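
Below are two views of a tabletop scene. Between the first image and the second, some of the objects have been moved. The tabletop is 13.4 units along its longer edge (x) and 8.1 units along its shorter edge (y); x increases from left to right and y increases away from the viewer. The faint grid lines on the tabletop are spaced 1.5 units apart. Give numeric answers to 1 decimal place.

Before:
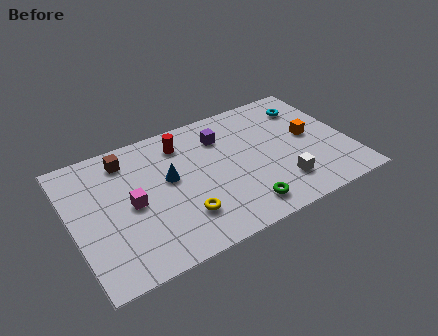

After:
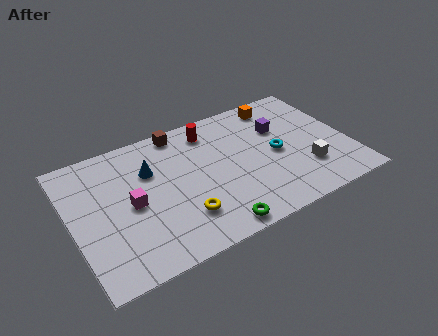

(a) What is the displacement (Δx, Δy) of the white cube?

(1.3, 0.4)

From the two frames, the white cube sits at roughly (9.8, 1.9) before and (11.1, 2.3) after.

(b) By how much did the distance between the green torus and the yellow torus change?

-1.1

The distance was about 2.9 in the first image and 1.8 in the second, so they moved 1.1 units closer together.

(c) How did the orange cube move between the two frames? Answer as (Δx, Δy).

(-1.1, 2.7)

The orange cube was at about (11.6, 4.3) and moved to about (10.5, 7.0).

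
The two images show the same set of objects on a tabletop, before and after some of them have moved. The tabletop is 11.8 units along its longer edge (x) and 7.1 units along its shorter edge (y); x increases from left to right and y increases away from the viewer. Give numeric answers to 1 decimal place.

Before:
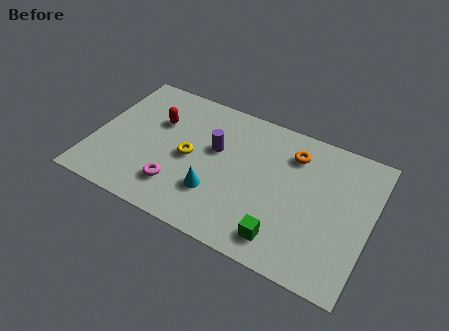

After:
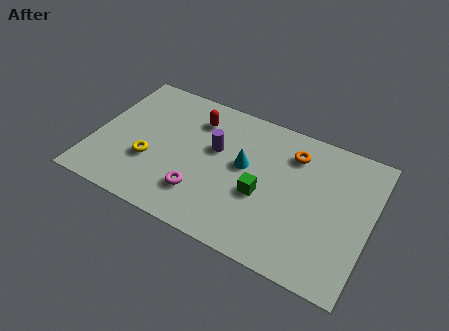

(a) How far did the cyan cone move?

2.1

From (5.4, 2.1) to (6.4, 4.0), the cyan cone covered √(1.0² + 1.9²) ≈ 2.1 units.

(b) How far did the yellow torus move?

1.8

The yellow torus was near (4.1, 3.4) before and (2.5, 2.5) after, so it travelled √(1.6² + 0.9²) ≈ 1.8 units.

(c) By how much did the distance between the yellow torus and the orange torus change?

+1.8

The distance was about 4.7 in the first image and 6.5 in the second, so they moved 1.8 units further apart.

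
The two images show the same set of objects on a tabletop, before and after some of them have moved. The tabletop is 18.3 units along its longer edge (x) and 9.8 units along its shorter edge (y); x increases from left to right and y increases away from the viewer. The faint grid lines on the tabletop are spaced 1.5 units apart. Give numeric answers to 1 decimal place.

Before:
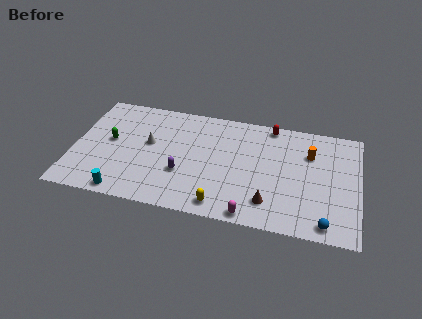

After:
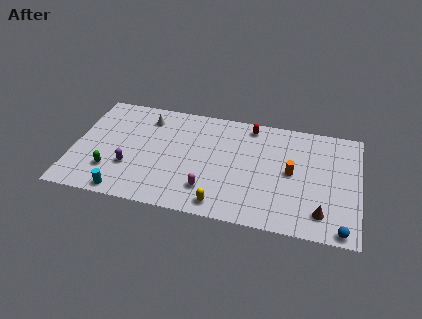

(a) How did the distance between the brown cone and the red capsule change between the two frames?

+1.4

They were about 6.8 units apart before and 8.2 after — 1.4 units further apart.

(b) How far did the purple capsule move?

3.4

The purple capsule was near (7.1, 3.4) before and (3.7, 3.2) after, so it travelled √(3.4² + 0.2²) ≈ 3.4 units.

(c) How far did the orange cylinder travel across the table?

2.2

From (15.1, 6.9) to (14.0, 5.0), the orange cylinder covered √(1.1² + 1.9²) ≈ 2.2 units.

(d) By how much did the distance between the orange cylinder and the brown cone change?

-1.7

The distance was about 5.4 in the first image and 3.7 in the second, so they moved 1.7 units closer together.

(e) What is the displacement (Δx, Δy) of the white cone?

(-0.3, 2.3)

The white cone started near (4.8, 5.6) and ended near (4.5, 7.9).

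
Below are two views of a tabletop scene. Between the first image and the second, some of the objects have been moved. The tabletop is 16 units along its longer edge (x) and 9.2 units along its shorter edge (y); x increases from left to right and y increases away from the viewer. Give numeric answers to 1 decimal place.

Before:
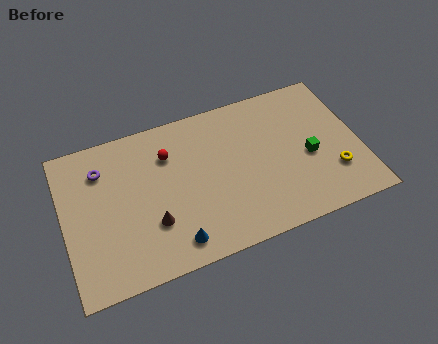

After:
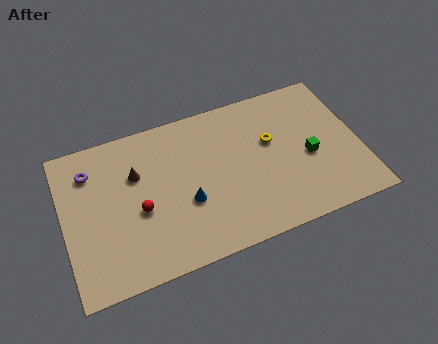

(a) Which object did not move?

the green cube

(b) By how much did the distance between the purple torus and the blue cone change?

-0.5

Before: roughly 6.6 units apart; after: 6.1. That's 0.5 units closer together.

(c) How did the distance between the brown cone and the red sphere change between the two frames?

-1.8

The distance was about 4.0 in the first image and 2.2 in the second, so they moved 1.8 units closer together.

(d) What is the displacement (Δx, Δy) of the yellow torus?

(-3.1, 3.0)

The yellow torus started near (14.4, 2.6) and ended near (11.3, 5.6).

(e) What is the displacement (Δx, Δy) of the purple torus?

(-0.6, 0.1)

The purple torus started near (2.2, 7.0) and ended near (1.6, 7.1).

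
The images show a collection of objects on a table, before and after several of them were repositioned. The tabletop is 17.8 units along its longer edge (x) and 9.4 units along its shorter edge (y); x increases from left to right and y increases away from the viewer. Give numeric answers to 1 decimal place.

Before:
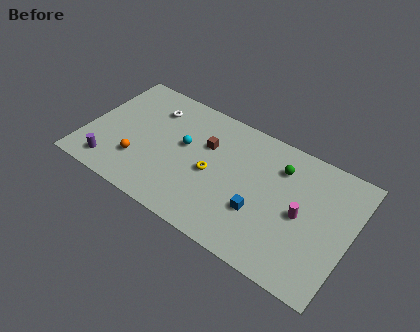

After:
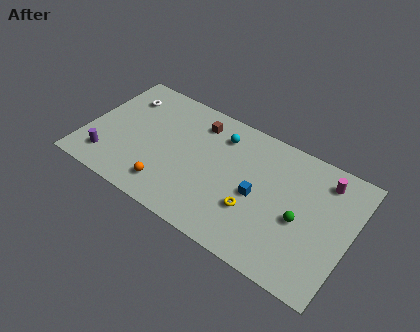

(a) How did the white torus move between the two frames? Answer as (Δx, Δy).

(-2.0, 0.0)

The white torus started near (4.0, 7.2) and ended near (2.0, 7.2).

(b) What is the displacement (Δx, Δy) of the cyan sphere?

(2.2, 2.0)

The cyan sphere started near (6.5, 5.4) and ended near (8.7, 7.4).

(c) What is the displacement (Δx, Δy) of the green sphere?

(1.8, -3.0)

The green sphere started near (12.8, 7.1) and ended near (14.6, 4.1).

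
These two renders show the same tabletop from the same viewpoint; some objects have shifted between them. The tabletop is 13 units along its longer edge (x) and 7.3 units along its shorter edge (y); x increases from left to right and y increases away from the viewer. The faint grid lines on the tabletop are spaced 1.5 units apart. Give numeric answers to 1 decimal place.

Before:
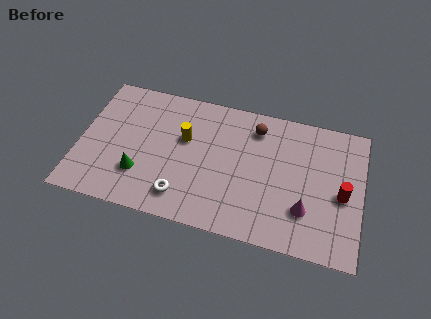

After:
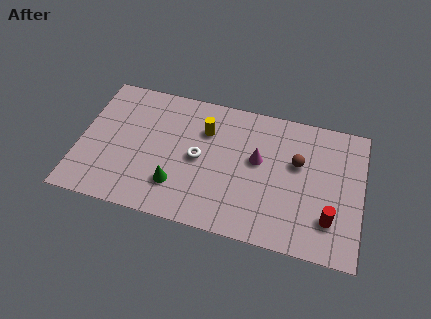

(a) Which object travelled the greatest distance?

the magenta cone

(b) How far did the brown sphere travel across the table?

2.4

From (8.0, 5.9) to (10.0, 4.5), the brown sphere covered √(2.0² + 1.4²) ≈ 2.4 units.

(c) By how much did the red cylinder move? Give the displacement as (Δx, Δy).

(-0.5, -1.4)

From the two frames, the red cylinder sits at roughly (12.1, 3.3) before and (11.6, 1.9) after.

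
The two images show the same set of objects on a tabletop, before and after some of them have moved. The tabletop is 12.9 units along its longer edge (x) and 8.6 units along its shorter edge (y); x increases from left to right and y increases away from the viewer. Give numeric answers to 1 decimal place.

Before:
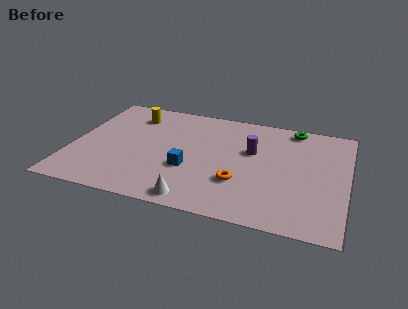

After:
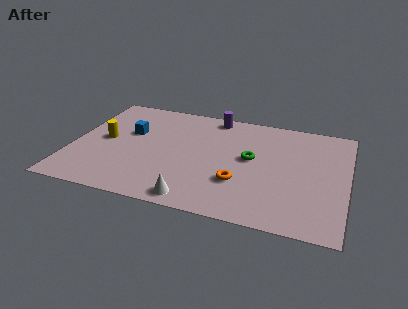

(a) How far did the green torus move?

3.5

From (10.2, 7.7) to (8.4, 4.7), the green torus covered √(1.8² + 3.0²) ≈ 3.5 units.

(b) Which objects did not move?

the white cone and the orange torus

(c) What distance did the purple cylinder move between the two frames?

3.1

From (8.4, 5.3) to (6.4, 7.7), the purple cylinder covered √(2.0² + 2.4²) ≈ 3.1 units.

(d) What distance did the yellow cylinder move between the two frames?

2.6

From (2.6, 6.8) to (1.5, 4.4), the yellow cylinder covered √(1.1² + 2.4²) ≈ 2.6 units.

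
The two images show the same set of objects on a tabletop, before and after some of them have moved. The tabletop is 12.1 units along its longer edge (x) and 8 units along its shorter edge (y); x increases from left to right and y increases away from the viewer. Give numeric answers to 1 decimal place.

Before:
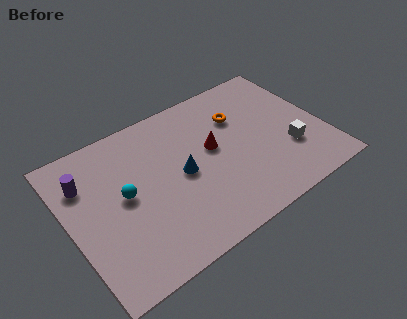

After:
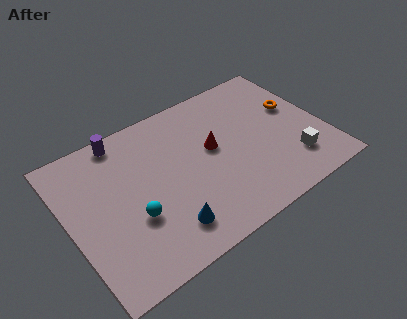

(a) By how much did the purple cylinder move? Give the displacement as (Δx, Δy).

(2.0, 1.4)

The purple cylinder started near (1.0, 5.8) and ended near (3.0, 7.2).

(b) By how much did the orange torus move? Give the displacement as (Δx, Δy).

(2.6, -0.8)

The orange torus started near (8.4, 5.6) and ended near (11.0, 4.8).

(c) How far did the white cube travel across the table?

0.7

From (10.3, 2.6) to (10.3, 1.9), the white cube covered √(0.0² + 0.7²) ≈ 0.7 units.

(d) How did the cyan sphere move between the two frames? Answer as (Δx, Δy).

(0.2, -1.3)

The cyan sphere was at about (2.6, 4.2) and moved to about (2.8, 2.9).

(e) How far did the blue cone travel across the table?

2.6

The blue cone moved from about (5.3, 3.9) to (4.1, 1.6), a distance of √(1.2² + 2.3²) ≈ 2.6.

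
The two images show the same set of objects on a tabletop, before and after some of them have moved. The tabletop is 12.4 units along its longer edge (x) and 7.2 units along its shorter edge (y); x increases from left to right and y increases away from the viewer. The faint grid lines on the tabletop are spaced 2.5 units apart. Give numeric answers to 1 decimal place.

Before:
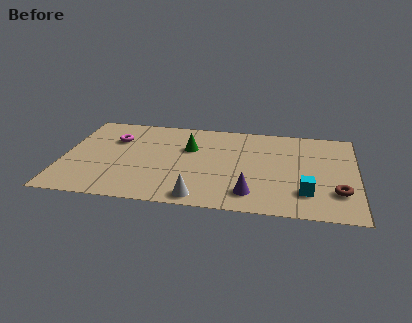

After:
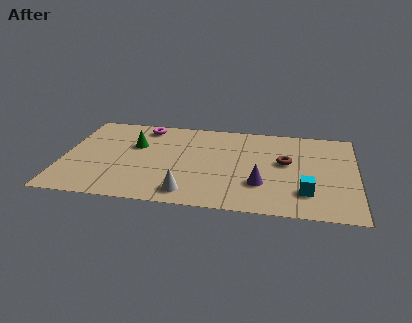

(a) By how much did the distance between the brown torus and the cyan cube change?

+1.2

They were about 1.3 units apart before and 2.5 after — 1.2 units further apart.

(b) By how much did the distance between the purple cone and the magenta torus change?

-0.4

They were about 6.9 units apart before and 6.5 after — 0.4 units closer together.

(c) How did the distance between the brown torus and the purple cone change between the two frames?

-1.5

The distance was about 3.6 in the first image and 2.1 in the second, so they moved 1.5 units closer together.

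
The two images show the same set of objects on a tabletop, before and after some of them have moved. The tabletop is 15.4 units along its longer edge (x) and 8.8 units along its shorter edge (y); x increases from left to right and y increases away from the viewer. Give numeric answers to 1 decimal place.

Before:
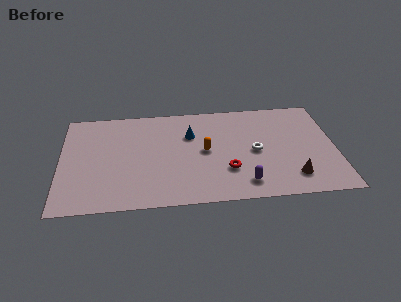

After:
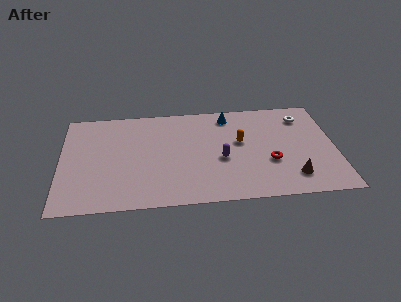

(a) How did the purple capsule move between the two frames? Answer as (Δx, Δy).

(-1.2, 2.2)

The purple capsule was at about (10.2, 1.5) and moved to about (9.0, 3.7).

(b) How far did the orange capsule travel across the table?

2.1

From (8.1, 4.5) to (10.1, 5.1), the orange capsule covered √(2.0² + 0.6²) ≈ 2.1 units.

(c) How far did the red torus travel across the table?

2.5

The red torus was near (9.3, 2.7) before and (11.7, 3.2) after, so it travelled √(2.4² + 0.5²) ≈ 2.5 units.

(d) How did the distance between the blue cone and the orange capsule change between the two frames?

+0.8

The distance was about 1.7 in the first image and 2.5 in the second, so they moved 0.8 units further apart.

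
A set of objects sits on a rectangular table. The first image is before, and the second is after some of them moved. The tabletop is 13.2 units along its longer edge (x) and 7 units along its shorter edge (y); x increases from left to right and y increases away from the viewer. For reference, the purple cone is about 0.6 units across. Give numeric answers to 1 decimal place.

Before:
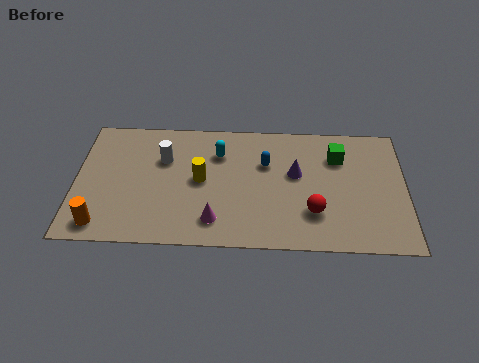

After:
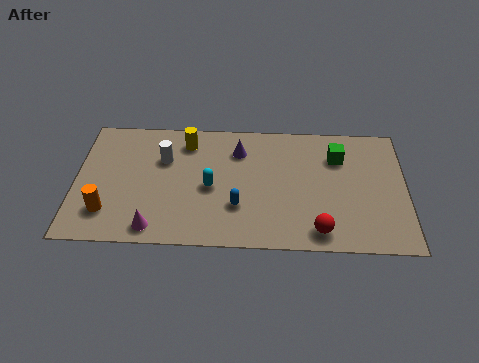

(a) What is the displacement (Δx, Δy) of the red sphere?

(0.2, -1.0)

The red sphere started near (9.5, 2.0) and ended near (9.7, 1.0).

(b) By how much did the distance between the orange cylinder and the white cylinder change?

-0.7

Before: roughly 4.4 units apart; after: 3.7. That's 0.7 units closer together.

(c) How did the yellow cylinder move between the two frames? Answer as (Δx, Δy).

(-0.6, 2.1)

From the two frames, the yellow cylinder sits at roughly (5.0, 3.6) before and (4.4, 5.7) after.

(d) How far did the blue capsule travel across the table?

2.6

From (7.6, 4.6) to (6.5, 2.2), the blue capsule covered √(1.1² + 2.4²) ≈ 2.6 units.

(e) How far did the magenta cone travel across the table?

2.5

From (5.6, 1.4) to (3.2, 0.9), the magenta cone covered √(2.4² + 0.5²) ≈ 2.5 units.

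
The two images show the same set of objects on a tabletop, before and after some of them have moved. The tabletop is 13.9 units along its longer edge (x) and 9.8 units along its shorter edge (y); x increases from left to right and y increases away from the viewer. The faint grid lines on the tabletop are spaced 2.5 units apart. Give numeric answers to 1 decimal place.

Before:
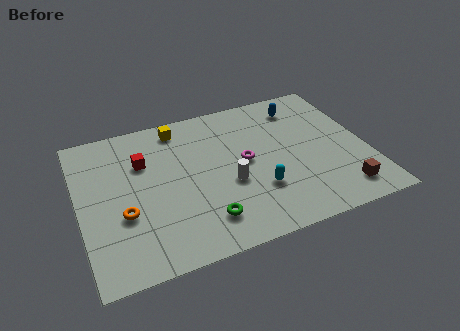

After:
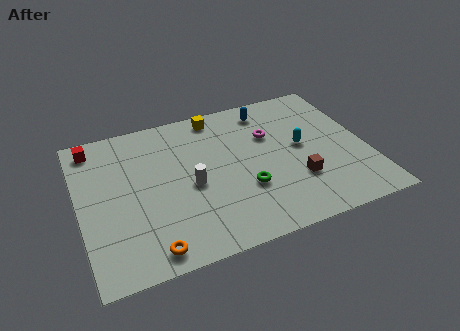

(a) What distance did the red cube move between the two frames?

2.9

The red cube moved from about (3.2, 6.7) to (0.9, 8.5), a distance of √(2.3² + 1.8²) ≈ 2.9.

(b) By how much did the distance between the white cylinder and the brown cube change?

-0.5

They were about 5.7 units apart before and 5.2 after — 0.5 units closer together.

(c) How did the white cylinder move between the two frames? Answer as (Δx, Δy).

(-1.8, 0.5)

From the two frames, the white cylinder sits at roughly (7.1, 3.9) before and (5.3, 4.4) after.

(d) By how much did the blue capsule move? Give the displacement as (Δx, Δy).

(-1.6, 0.3)

The blue capsule was at about (11.1, 8.0) and moved to about (9.5, 8.3).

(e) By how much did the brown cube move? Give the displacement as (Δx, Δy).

(-2.0, 1.4)

The brown cube was at about (12.3, 1.6) and moved to about (10.3, 3.0).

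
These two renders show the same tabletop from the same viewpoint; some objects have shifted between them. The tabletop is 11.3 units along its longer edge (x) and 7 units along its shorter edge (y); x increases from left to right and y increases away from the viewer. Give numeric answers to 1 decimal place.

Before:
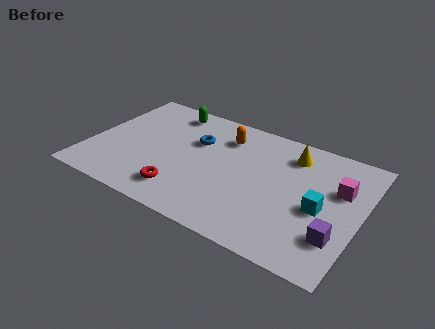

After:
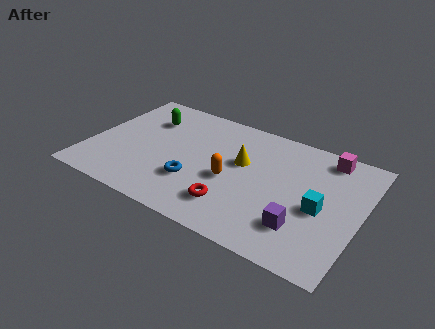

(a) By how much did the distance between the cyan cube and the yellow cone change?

+0.7

The distance was about 2.9 in the first image and 3.6 in the second, so they moved 0.7 units further apart.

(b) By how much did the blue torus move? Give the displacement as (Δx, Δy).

(0.3, -2.4)

From the two frames, the blue torus sits at roughly (4.3, 4.6) before and (4.6, 2.2) after.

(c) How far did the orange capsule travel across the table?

2.5

From (5.4, 5.4) to (6.0, 3.0), the orange capsule covered √(0.6² + 2.4²) ≈ 2.5 units.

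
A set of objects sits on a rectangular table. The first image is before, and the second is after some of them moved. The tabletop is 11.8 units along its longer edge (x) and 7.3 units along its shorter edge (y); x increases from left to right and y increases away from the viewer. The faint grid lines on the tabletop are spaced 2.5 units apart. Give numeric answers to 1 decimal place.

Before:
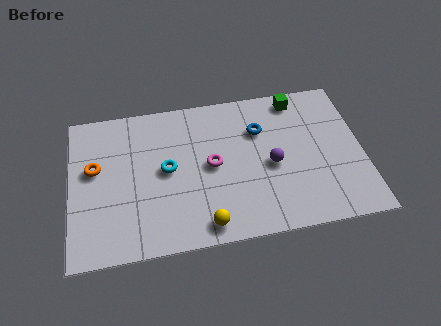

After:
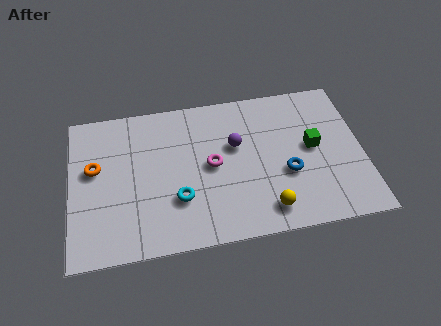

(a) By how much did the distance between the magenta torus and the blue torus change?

+0.7

Before: roughly 2.4 units apart; after: 3.1. That's 0.7 units further apart.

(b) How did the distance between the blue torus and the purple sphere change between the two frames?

+0.8

The distance was about 1.8 in the first image and 2.6 in the second, so they moved 0.8 units further apart.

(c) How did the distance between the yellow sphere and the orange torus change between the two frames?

+2.0

They were about 5.5 units apart before and 7.5 after — 2.0 units further apart.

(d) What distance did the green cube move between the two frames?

2.5

The green cube moved from about (9.3, 6.4) to (9.8, 3.9), a distance of √(0.5² + 2.5²) ≈ 2.5.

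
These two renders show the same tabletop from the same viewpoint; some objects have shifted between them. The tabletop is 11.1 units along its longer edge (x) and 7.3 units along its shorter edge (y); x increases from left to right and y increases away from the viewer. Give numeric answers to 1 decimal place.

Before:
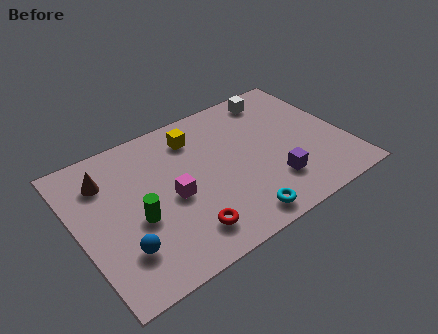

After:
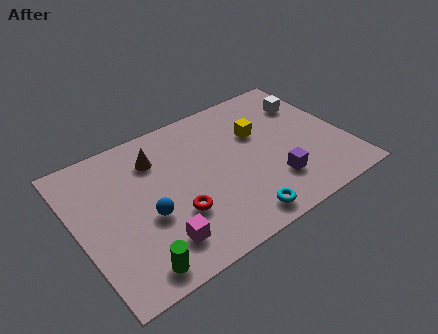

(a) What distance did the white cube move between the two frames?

1.6

The white cube was near (8.8, 6.3) before and (10.0, 5.3) after, so it travelled √(1.2² + 1.0²) ≈ 1.6 units.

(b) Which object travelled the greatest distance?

the yellow cube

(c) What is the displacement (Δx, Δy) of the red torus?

(-0.2, 1.0)

The red torus was at about (4.0, 1.4) and moved to about (3.8, 2.4).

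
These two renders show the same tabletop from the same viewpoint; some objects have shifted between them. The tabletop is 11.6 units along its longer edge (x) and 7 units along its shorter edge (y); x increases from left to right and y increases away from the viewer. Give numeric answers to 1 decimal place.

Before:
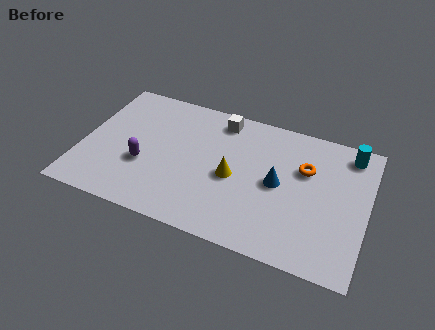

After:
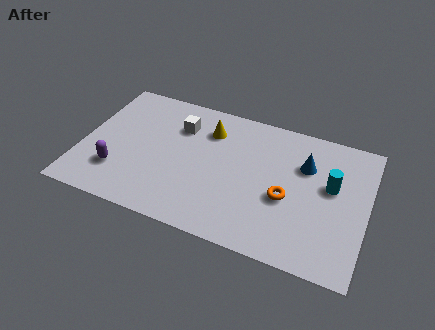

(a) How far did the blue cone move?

1.6

The blue cone moved from about (8.0, 3.5) to (9.0, 4.8), a distance of √(1.0² + 1.3²) ≈ 1.6.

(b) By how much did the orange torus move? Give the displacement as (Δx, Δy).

(-0.6, -1.7)

The orange torus started near (9.0, 4.6) and ended near (8.4, 2.9).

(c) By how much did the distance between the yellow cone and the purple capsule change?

+1.2

They were about 3.6 units apart before and 4.8 after — 1.2 units further apart.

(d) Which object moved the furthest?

the yellow cone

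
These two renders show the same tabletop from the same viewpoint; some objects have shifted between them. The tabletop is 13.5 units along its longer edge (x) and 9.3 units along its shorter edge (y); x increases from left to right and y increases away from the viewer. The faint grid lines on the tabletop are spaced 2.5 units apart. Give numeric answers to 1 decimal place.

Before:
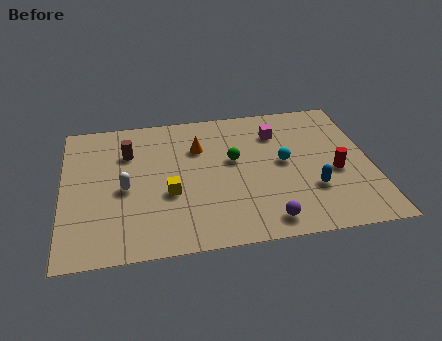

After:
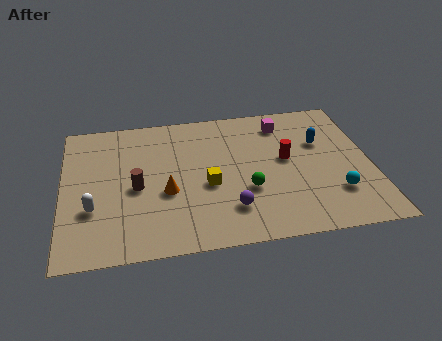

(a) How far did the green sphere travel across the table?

2.2

From (7.5, 5.4) to (8.0, 3.3), the green sphere covered √(0.5² + 2.1²) ≈ 2.2 units.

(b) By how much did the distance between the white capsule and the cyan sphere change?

+3.5

Before: roughly 7.0 units apart; after: 10.5. That's 3.5 units further apart.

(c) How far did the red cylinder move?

2.4

The red cylinder was near (11.9, 3.9) before and (9.8, 5.1) after, so it travelled √(2.1² + 1.2²) ≈ 2.4 units.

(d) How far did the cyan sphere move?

3.2

From (9.7, 4.9) to (11.8, 2.5), the cyan sphere covered √(2.1² + 2.4²) ≈ 3.2 units.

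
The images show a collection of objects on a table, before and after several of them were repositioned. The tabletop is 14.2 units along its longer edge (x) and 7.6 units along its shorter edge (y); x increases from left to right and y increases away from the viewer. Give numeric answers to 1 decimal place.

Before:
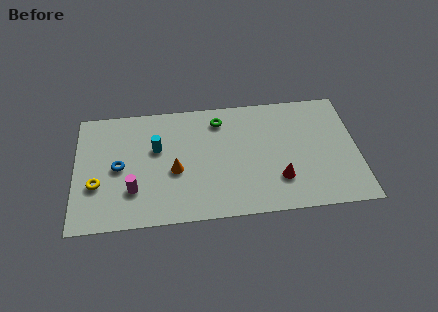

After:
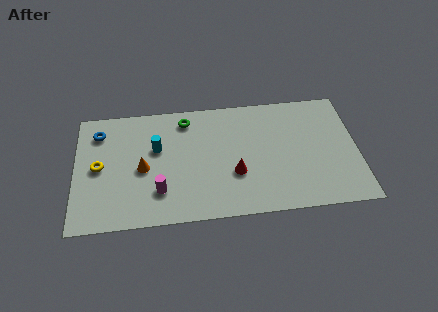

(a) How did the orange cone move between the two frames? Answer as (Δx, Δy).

(-1.6, 0.3)

The orange cone started near (5.0, 3.2) and ended near (3.4, 3.5).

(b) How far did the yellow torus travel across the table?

1.1

The yellow torus was near (1.1, 2.7) before and (1.2, 3.8) after, so it travelled √(0.1² + 1.1²) ≈ 1.1 units.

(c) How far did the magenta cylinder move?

1.3

From (2.9, 2.2) to (4.2, 2.0), the magenta cylinder covered √(1.3² + 0.2²) ≈ 1.3 units.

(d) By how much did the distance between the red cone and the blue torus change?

-0.6

The distance was about 8.2 in the first image and 7.6 in the second, so they moved 0.6 units closer together.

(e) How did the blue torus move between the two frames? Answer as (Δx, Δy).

(-1.0, 2.3)

The blue torus started near (2.2, 3.7) and ended near (1.2, 6.0).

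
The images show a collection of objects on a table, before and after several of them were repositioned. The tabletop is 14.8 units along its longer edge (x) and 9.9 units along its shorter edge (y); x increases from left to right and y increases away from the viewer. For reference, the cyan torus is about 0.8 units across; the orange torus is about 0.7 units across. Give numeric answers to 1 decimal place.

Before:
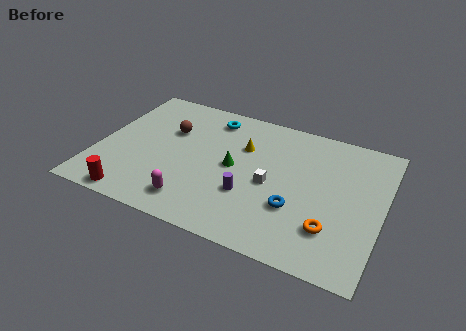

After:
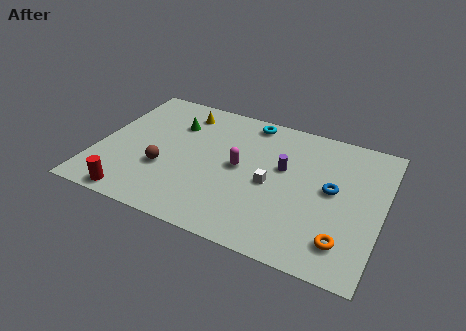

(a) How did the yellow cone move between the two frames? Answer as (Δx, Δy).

(-3.4, 1.5)

From the two frames, the yellow cone sits at roughly (7.4, 6.7) before and (4.0, 8.2) after.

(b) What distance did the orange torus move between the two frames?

0.9

The orange torus moved from about (12.4, 2.6) to (13.1, 2.0), a distance of √(0.7² + 0.6²) ≈ 0.9.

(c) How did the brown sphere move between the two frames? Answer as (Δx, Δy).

(0.1, -3.0)

From the two frames, the brown sphere sits at roughly (3.5, 6.5) before and (3.6, 3.5) after.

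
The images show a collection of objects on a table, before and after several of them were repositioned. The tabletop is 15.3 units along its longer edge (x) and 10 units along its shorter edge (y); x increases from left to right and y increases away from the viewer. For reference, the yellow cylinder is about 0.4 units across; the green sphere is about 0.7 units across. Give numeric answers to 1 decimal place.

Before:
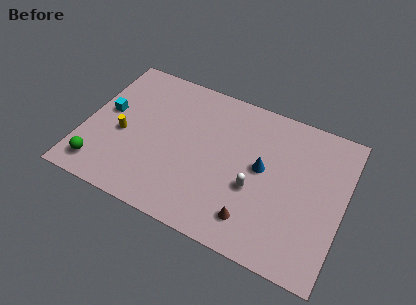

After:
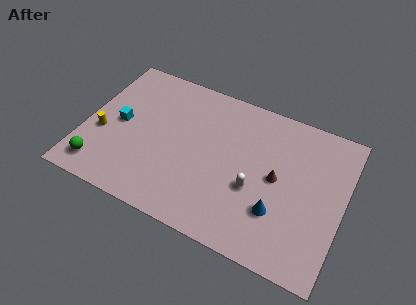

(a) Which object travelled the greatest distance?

the brown cone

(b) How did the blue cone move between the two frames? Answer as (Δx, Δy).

(1.2, -2.4)

The blue cone was at about (10.5, 5.4) and moved to about (11.7, 3.0).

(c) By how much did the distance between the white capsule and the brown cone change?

-0.3

The distance was about 2.0 in the first image and 1.7 in the second, so they moved 0.3 units closer together.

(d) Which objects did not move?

the white capsule and the green sphere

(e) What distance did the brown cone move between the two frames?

3.4

The brown cone moved from about (10.4, 1.9) to (11.4, 5.1), a distance of √(1.0² + 3.2²) ≈ 3.4.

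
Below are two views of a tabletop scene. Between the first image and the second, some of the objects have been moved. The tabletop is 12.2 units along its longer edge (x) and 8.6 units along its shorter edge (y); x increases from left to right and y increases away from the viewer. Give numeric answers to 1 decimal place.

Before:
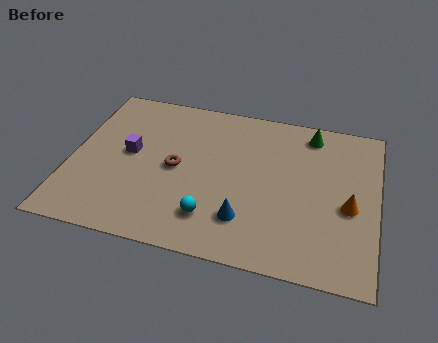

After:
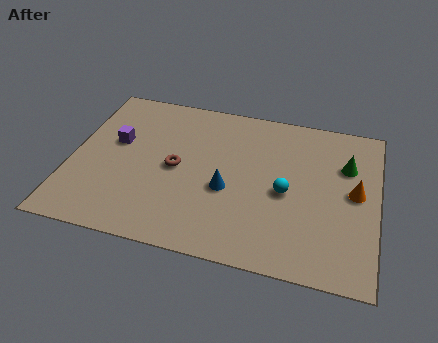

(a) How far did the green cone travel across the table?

2.1

From (9.4, 7.4) to (10.9, 5.9), the green cone covered √(1.5² + 1.5²) ≈ 2.1 units.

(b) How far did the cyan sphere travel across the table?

3.4

The cyan sphere moved from about (5.8, 1.9) to (8.6, 3.9), a distance of √(2.8² + 2.0²) ≈ 3.4.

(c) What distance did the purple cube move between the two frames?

0.8

From (2.3, 4.6) to (1.7, 5.1), the purple cube covered √(0.6² + 0.5²) ≈ 0.8 units.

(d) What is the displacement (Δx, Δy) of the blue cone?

(-0.8, 1.4)

The blue cone was at about (7.1, 2.1) and moved to about (6.3, 3.5).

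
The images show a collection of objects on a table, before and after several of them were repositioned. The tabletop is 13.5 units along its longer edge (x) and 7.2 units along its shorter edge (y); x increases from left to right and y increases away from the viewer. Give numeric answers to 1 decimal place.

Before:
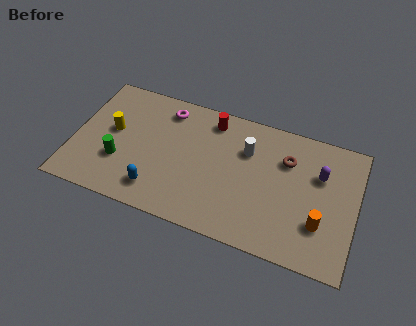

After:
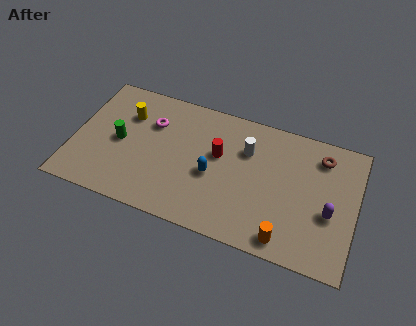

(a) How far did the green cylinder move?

1.1

From (2.3, 2.4) to (2.2, 3.5), the green cylinder covered √(0.1² + 1.1²) ≈ 1.1 units.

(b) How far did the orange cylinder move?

2.0

The orange cylinder moved from about (11.9, 2.2) to (10.4, 0.9), a distance of √(1.5² + 1.3²) ≈ 2.0.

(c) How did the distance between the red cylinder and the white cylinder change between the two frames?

-0.6

Before: roughly 2.1 units apart; after: 1.5. That's 0.6 units closer together.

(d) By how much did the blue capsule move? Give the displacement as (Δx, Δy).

(2.5, 1.7)

The blue capsule was at about (4.2, 1.4) and moved to about (6.7, 3.1).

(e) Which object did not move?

the white cylinder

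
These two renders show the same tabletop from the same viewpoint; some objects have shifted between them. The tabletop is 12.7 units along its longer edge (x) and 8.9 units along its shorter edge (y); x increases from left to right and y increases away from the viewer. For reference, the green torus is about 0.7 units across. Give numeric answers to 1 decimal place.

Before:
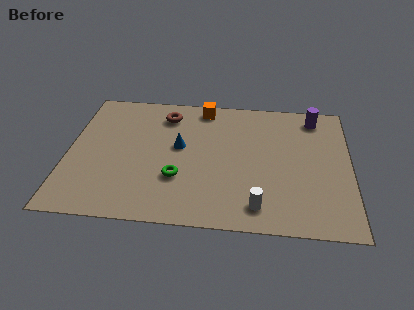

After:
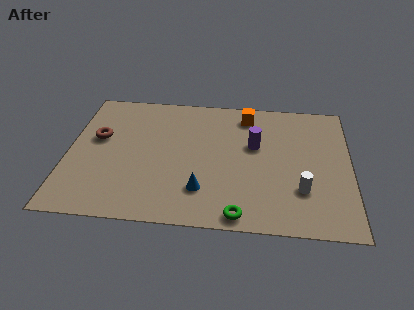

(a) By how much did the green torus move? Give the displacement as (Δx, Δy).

(2.8, -2.1)

The green torus started near (5.0, 2.9) and ended near (7.8, 0.8).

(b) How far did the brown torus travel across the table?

3.6

The brown torus moved from about (4.3, 7.2) to (1.3, 5.3), a distance of √(3.0² + 1.9²) ≈ 3.6.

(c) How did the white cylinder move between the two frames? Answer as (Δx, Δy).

(1.9, 1.2)

The white cylinder started near (8.6, 1.4) and ended near (10.5, 2.6).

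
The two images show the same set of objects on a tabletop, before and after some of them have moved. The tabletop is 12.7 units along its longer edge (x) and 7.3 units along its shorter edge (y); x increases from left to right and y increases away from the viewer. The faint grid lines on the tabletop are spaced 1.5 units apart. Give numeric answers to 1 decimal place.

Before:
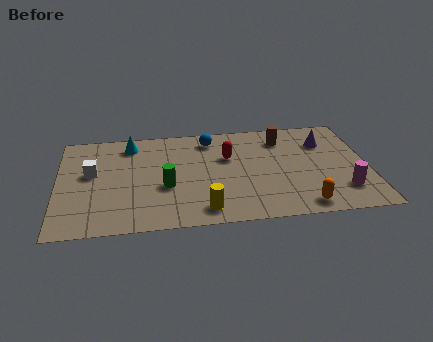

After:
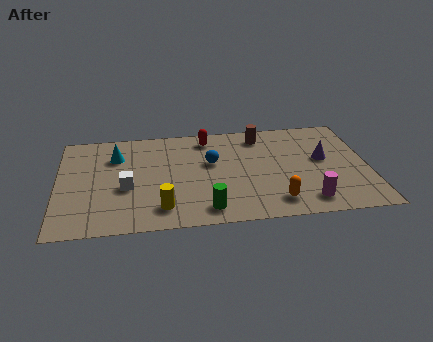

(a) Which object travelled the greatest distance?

the green cylinder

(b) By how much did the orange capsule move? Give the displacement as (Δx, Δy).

(-1.1, 0.4)

The orange capsule was at about (9.9, 0.9) and moved to about (8.8, 1.3).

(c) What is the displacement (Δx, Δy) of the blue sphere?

(0.0, -1.7)

From the two frames, the blue sphere sits at roughly (6.3, 6.1) before and (6.3, 4.4) after.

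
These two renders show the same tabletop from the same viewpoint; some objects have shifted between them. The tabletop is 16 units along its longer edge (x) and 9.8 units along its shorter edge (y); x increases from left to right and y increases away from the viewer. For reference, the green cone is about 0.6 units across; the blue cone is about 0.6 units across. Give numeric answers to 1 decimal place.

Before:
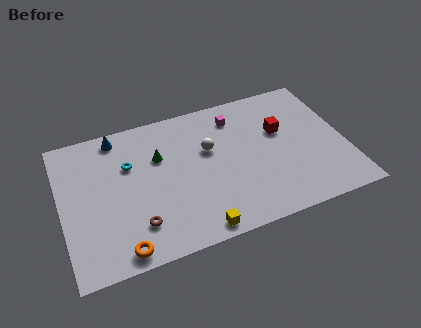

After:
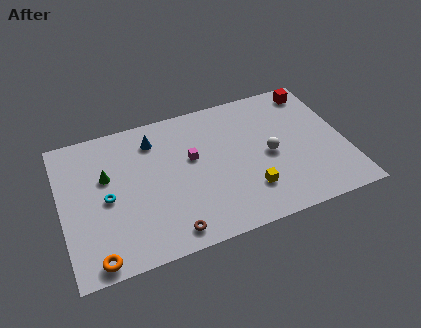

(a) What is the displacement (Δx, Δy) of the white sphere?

(3.3, -1.5)

From the two frames, the white sphere sits at roughly (8.4, 6.1) before and (11.7, 4.6) after.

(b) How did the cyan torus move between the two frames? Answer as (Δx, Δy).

(-1.4, -1.9)

The cyan torus was at about (3.9, 6.5) and moved to about (2.5, 4.6).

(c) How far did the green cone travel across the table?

3.0

From (5.6, 6.5) to (2.6, 6.1), the green cone covered √(3.0² + 0.4²) ≈ 3.0 units.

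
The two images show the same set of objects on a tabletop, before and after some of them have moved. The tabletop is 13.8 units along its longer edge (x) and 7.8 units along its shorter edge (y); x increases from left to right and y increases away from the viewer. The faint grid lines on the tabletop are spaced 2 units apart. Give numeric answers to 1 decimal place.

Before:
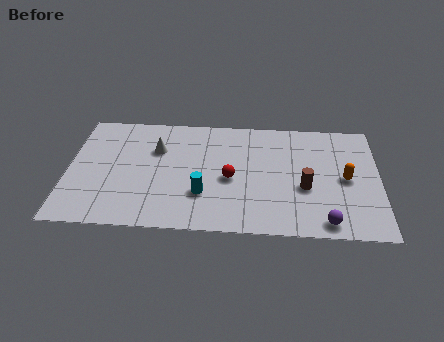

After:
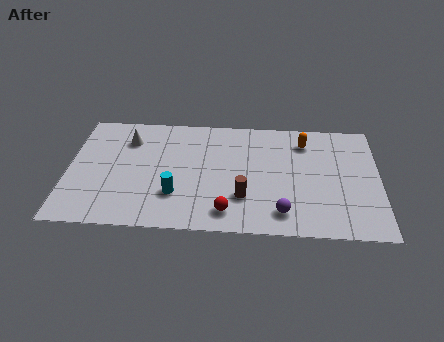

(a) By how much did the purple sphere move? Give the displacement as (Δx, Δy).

(-1.9, 0.5)

From the two frames, the purple sphere sits at roughly (11.4, 0.9) before and (9.5, 1.4) after.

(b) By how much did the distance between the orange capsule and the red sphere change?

+0.9

The distance was about 5.1 in the first image and 6.0 in the second, so they moved 0.9 units further apart.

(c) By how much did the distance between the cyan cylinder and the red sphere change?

+0.9

They were about 1.6 units apart before and 2.5 after — 0.9 units further apart.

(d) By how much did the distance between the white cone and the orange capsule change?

-0.6

They were about 8.5 units apart before and 7.9 after — 0.6 units closer together.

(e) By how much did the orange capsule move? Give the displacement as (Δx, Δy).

(-1.8, 2.4)

The orange capsule started near (12.3, 3.8) and ended near (10.5, 6.2).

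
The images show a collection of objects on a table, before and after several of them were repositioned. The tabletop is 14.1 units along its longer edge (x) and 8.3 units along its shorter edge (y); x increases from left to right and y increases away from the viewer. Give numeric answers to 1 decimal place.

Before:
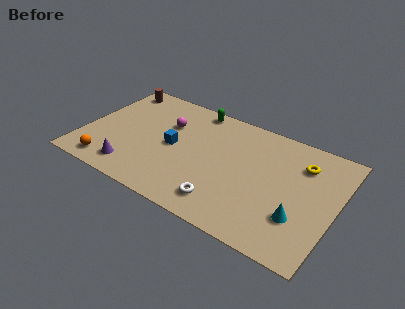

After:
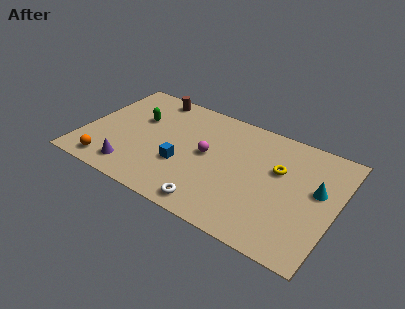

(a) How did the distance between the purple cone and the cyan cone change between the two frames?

+1.2

The distance was about 9.3 in the first image and 10.5 in the second, so they moved 1.2 units further apart.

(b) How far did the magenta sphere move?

2.8

The magenta sphere moved from about (4.4, 5.6) to (6.9, 4.4), a distance of √(2.5² + 1.2²) ≈ 2.8.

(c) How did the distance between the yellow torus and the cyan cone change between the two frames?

-1.5

The distance was about 3.7 in the first image and 2.2 in the second, so they moved 1.5 units closer together.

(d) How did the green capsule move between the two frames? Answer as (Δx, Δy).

(-2.9, -2.2)

The green capsule started near (5.7, 7.5) and ended near (2.8, 5.3).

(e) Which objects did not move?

the orange sphere and the purple cone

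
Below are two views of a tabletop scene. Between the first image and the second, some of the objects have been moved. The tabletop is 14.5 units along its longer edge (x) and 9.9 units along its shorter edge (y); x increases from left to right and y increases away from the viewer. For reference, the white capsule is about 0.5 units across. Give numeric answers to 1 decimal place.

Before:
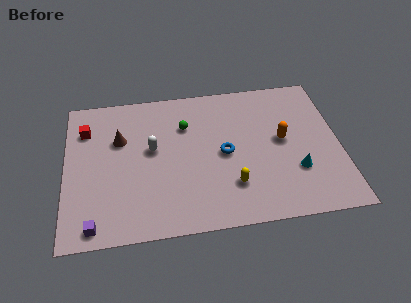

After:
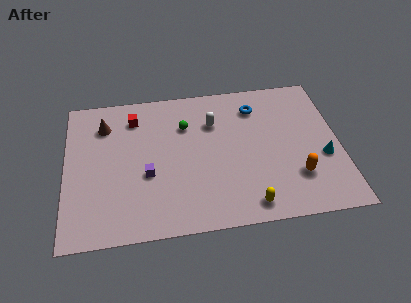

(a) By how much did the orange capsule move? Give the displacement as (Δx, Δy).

(0.6, -2.6)

The orange capsule was at about (11.5, 5.3) and moved to about (12.1, 2.7).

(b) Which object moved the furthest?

the purple cube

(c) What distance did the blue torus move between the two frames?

3.5

The blue torus was near (8.4, 4.8) before and (10.2, 7.8) after, so it travelled √(1.8² + 3.0²) ≈ 3.5 units.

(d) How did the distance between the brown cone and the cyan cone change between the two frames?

+2.3

They were about 9.8 units apart before and 12.1 after — 2.3 units further apart.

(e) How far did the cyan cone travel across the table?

1.7

The cyan cone was near (12.1, 3.1) before and (13.6, 3.8) after, so it travelled √(1.5² + 0.7²) ≈ 1.7 units.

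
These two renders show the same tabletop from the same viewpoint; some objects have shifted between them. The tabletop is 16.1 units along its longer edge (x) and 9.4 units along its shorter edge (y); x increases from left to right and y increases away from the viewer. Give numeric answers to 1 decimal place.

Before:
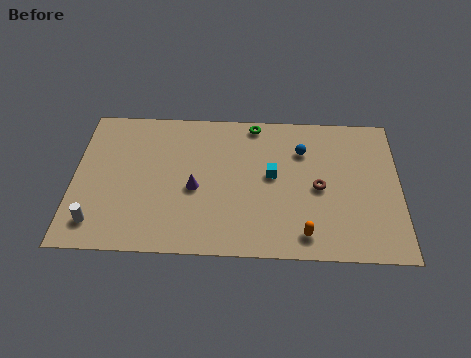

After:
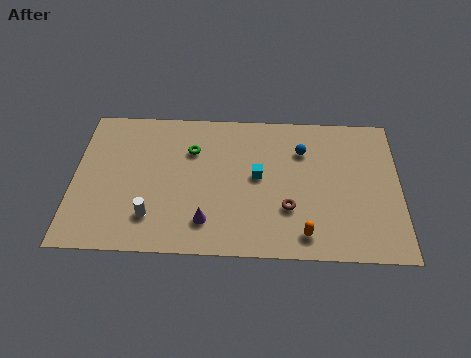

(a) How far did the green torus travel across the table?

3.6

The green torus was near (8.9, 8.5) before and (5.8, 6.6) after, so it travelled √(3.1² + 1.9²) ≈ 3.6 units.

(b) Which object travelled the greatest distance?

the green torus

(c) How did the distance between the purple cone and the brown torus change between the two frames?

-2.0

The distance was about 6.1 in the first image and 4.1 in the second, so they moved 2.0 units closer together.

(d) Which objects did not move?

the blue sphere and the orange capsule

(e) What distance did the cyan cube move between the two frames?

0.7

The cyan cube moved from about (9.8, 5.1) to (9.1, 5.0), a distance of √(0.7² + 0.1²) ≈ 0.7.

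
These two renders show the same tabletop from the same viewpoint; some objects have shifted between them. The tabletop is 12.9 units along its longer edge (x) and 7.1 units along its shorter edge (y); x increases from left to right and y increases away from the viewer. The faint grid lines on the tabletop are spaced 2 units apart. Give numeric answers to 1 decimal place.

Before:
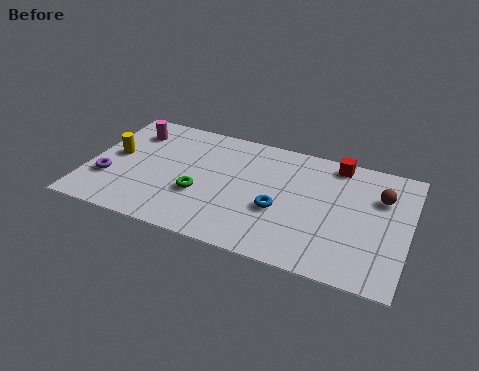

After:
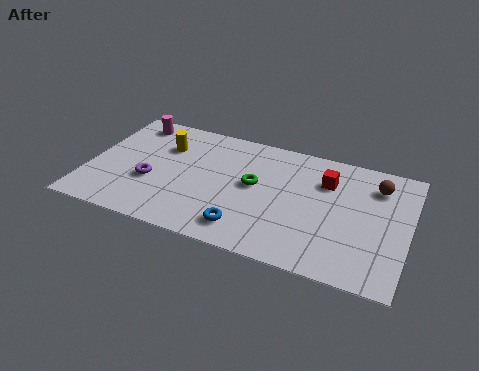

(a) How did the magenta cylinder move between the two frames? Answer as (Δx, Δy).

(-0.1, 0.6)

The magenta cylinder was at about (1.5, 5.5) and moved to about (1.4, 6.1).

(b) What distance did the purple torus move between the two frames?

1.7

The purple torus was near (0.9, 2.3) before and (2.6, 2.7) after, so it travelled √(1.7² + 0.4²) ≈ 1.7 units.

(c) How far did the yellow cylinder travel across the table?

2.2

The yellow cylinder moved from about (1.0, 3.8) to (2.9, 5.0), a distance of √(1.9² + 1.2²) ≈ 2.2.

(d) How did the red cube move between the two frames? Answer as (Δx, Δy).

(-0.3, -1.2)

The red cube was at about (9.8, 6.3) and moved to about (9.5, 5.1).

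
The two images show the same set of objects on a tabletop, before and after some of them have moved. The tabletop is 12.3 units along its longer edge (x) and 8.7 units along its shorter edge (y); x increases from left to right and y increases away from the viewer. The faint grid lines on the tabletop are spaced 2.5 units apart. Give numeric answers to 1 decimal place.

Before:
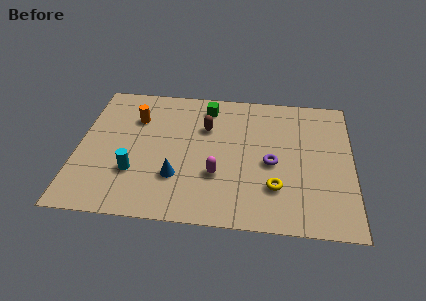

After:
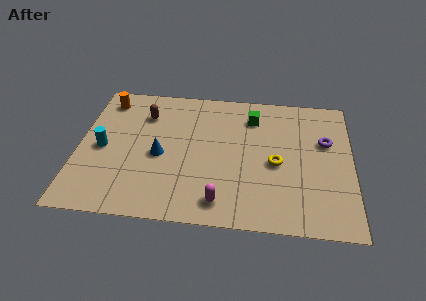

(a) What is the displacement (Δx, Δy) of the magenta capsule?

(0.2, -1.6)

The magenta capsule started near (6.3, 2.9) and ended near (6.5, 1.3).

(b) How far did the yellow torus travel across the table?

1.5

The yellow torus was near (8.9, 2.4) before and (8.9, 3.9) after, so it travelled √(0.0² + 1.5²) ≈ 1.5 units.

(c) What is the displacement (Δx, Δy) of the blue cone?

(-0.8, 1.3)

The blue cone was at about (4.5, 2.6) and moved to about (3.7, 3.9).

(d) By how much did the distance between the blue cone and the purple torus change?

+3.2

They were about 4.4 units apart before and 7.6 after — 3.2 units further apart.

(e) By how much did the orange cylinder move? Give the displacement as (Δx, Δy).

(-1.4, 1.1)

The orange cylinder started near (2.5, 6.2) and ended near (1.1, 7.3).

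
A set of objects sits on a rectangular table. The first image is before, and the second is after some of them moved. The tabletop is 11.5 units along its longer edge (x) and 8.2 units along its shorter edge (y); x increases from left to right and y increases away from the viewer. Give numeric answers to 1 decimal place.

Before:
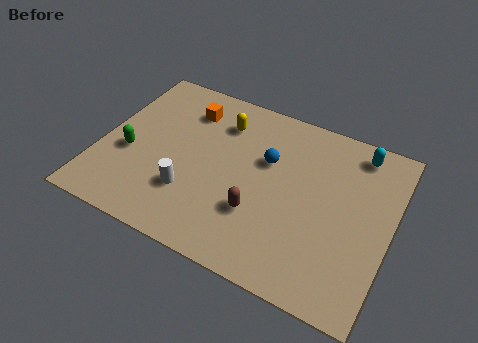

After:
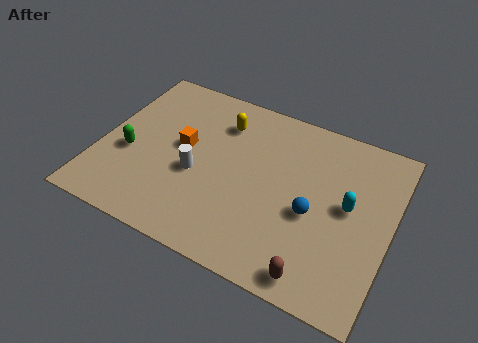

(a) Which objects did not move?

the green capsule and the yellow capsule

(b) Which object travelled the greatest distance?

the brown capsule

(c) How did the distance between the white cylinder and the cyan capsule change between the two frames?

-1.7

Before: roughly 7.7 units apart; after: 6.0. That's 1.7 units closer together.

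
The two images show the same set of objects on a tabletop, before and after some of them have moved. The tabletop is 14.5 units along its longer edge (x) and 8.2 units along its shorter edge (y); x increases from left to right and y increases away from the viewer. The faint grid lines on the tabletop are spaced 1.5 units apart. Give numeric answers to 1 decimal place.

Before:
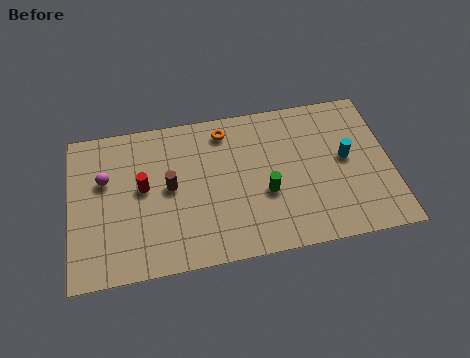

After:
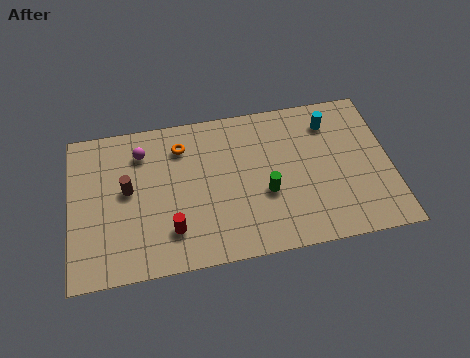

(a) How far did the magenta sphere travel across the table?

2.1

The magenta sphere moved from about (1.6, 5.2) to (3.3, 6.4), a distance of √(1.7² + 1.2²) ≈ 2.1.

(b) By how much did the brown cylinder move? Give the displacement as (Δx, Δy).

(-1.9, 0.2)

From the two frames, the brown cylinder sits at roughly (4.5, 4.3) before and (2.6, 4.5) after.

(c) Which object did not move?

the green cylinder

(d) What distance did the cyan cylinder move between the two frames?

2.2

From (12.5, 4.4) to (11.9, 6.5), the cyan cylinder covered √(0.6² + 2.1²) ≈ 2.2 units.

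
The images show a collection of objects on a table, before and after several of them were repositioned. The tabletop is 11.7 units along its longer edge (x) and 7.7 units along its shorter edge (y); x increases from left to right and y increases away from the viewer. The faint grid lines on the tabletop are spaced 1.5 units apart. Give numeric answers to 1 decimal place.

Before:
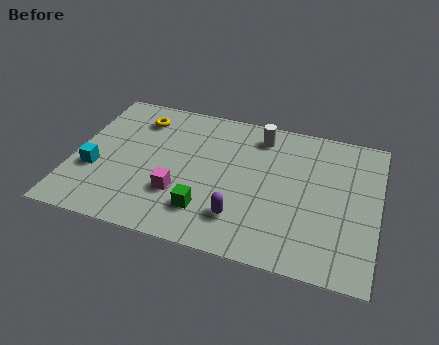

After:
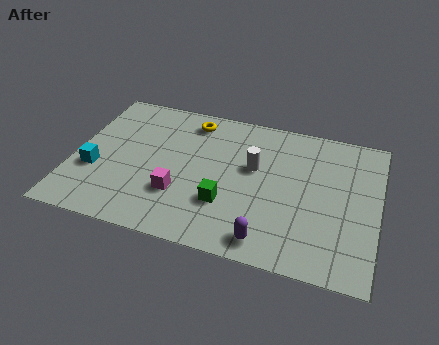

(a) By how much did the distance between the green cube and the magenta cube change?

+0.5

The distance was about 1.3 in the first image and 1.8 in the second, so they moved 0.5 units further apart.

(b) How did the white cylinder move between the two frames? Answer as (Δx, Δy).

(-0.1, -1.8)

From the two frames, the white cylinder sits at roughly (7.0, 6.4) before and (6.9, 4.6) after.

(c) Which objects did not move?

the magenta cube and the cyan cube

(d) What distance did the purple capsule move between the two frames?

1.4

From (6.6, 1.8) to (7.7, 1.0), the purple capsule covered √(1.1² + 0.8²) ≈ 1.4 units.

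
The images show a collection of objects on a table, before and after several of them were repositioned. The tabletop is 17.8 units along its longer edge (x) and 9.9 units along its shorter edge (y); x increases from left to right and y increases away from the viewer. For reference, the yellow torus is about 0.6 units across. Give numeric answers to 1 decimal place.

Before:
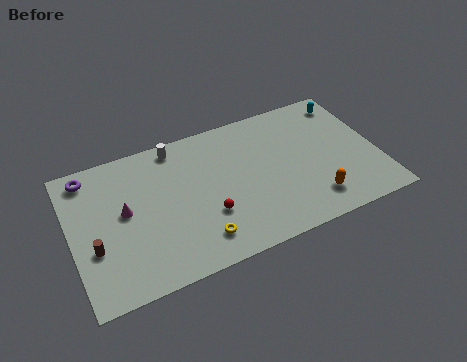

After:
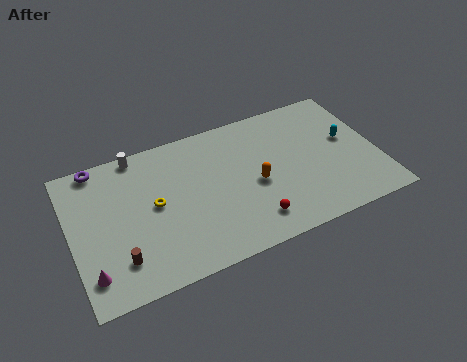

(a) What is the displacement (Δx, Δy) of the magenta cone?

(-2.2, -3.4)

From the two frames, the magenta cone sits at roughly (3.1, 5.4) before and (0.9, 2.0) after.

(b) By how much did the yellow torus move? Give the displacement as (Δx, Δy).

(-2.2, 3.3)

The yellow torus was at about (7.0, 1.9) and moved to about (4.8, 5.2).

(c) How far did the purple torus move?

0.8

The purple torus was near (1.3, 8.6) before and (1.9, 9.1) after, so it travelled √(0.6² + 0.5²) ≈ 0.8 units.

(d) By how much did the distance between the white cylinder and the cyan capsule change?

+2.3

They were about 10.2 units apart before and 12.5 after — 2.3 units further apart.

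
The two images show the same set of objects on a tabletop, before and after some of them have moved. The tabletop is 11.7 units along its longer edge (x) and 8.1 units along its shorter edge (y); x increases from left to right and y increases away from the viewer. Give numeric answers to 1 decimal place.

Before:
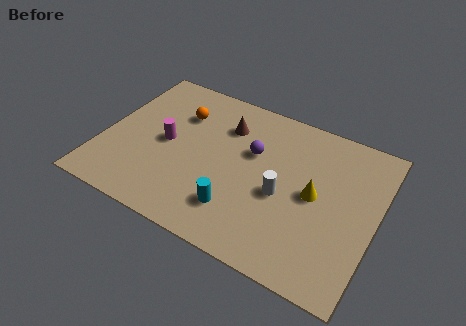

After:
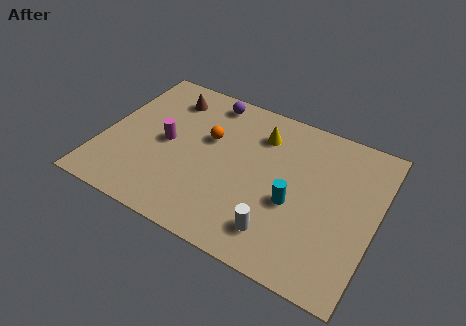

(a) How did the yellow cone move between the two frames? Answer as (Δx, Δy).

(-2.6, 2.1)

From the two frames, the yellow cone sits at roughly (9.1, 4.1) before and (6.5, 6.2) after.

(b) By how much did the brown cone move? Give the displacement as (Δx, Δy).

(-2.6, 0.5)

The brown cone was at about (5.0, 6.0) and moved to about (2.4, 6.5).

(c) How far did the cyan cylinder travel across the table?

2.6

The cyan cylinder moved from about (6.1, 1.9) to (8.3, 3.3), a distance of √(2.2² + 1.4²) ≈ 2.6.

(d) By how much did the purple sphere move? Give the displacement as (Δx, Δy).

(-2.2, 2.0)

The purple sphere started near (6.3, 5.1) and ended near (4.1, 7.1).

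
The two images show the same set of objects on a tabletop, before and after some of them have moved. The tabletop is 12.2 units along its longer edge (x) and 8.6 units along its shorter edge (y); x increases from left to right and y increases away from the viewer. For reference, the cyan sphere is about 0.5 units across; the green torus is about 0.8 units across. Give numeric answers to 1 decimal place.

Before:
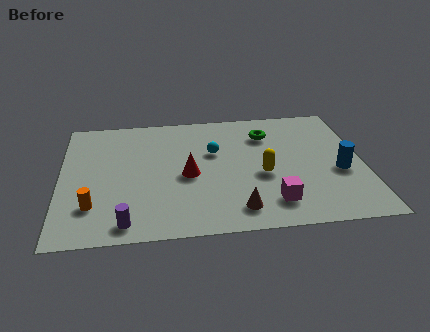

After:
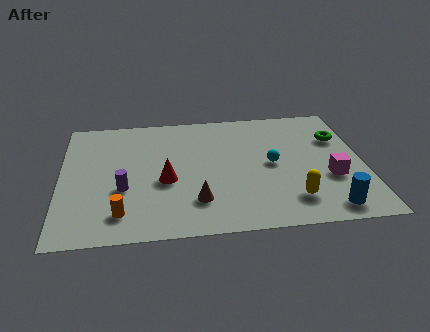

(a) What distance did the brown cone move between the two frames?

1.7

From (7.0, 1.4) to (5.4, 2.1), the brown cone covered √(1.6² + 0.7²) ≈ 1.7 units.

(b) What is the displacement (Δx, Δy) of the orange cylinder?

(1.1, -0.6)

The orange cylinder started near (1.3, 2.2) and ended near (2.4, 1.6).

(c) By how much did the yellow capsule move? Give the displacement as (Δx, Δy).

(1.1, -1.8)

The yellow capsule was at about (8.1, 3.6) and moved to about (9.2, 1.8).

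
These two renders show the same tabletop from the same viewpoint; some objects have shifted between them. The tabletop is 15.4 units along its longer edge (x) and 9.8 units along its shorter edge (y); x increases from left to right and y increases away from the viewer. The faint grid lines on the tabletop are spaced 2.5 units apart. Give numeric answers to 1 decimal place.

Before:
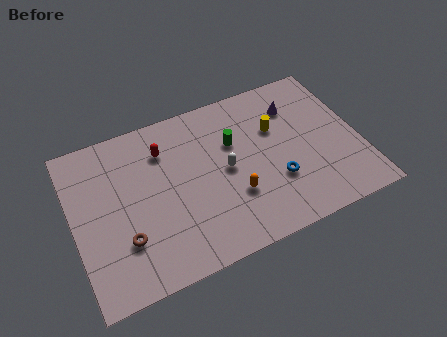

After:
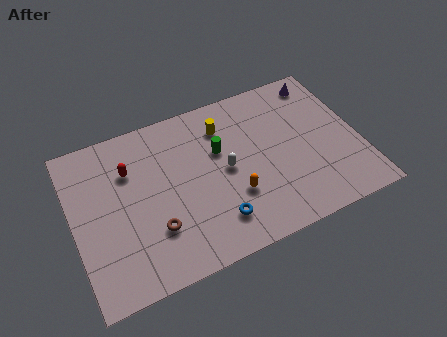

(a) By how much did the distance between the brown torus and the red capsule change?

-1.1

They were about 5.2 units apart before and 4.1 after — 1.1 units closer together.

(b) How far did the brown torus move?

1.6

From (2.5, 2.9) to (4.1, 2.9), the brown torus covered √(1.6² + 0.0²) ≈ 1.6 units.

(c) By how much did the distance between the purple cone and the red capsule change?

+3.6

The distance was about 7.2 in the first image and 10.8 in the second, so they moved 3.6 units further apart.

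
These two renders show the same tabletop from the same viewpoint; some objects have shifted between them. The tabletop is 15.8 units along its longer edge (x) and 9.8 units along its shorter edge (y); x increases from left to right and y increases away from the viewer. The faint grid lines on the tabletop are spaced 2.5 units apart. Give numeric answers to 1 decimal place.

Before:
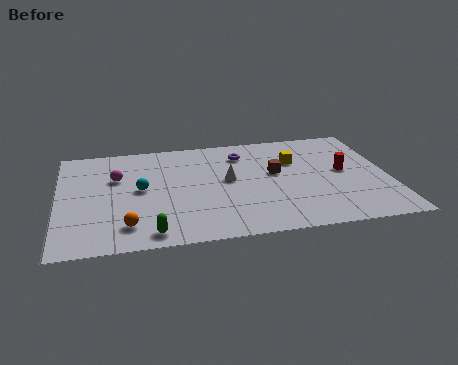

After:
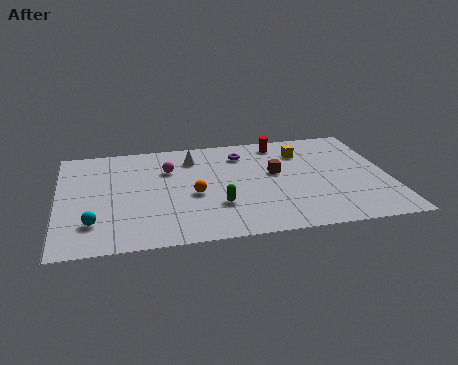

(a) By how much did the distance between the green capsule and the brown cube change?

-3.7

They were about 7.6 units apart before and 3.9 after — 3.7 units closer together.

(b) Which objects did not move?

the brown cube and the purple torus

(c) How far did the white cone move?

2.9

The white cone moved from about (8.1, 5.3) to (6.5, 7.7), a distance of √(1.6² + 2.4²) ≈ 2.9.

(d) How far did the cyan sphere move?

3.5

From (3.9, 5.1) to (1.6, 2.4), the cyan sphere covered √(2.3² + 2.7²) ≈ 3.5 units.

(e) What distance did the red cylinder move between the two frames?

4.4

The red cylinder was near (13.7, 5.2) before and (10.8, 8.5) after, so it travelled √(2.9² + 3.3²) ≈ 4.4 units.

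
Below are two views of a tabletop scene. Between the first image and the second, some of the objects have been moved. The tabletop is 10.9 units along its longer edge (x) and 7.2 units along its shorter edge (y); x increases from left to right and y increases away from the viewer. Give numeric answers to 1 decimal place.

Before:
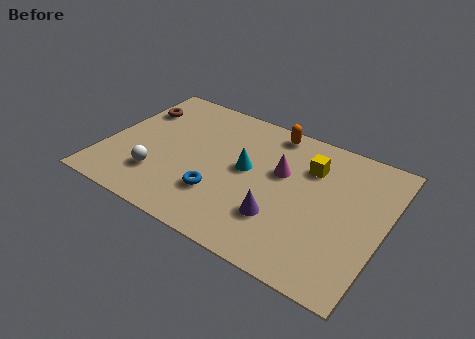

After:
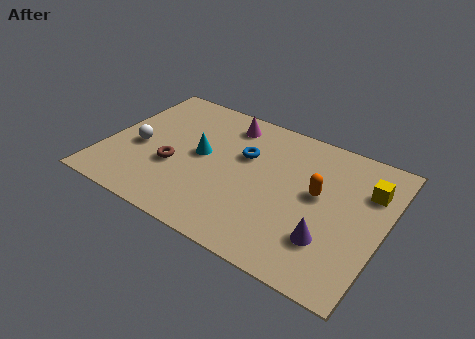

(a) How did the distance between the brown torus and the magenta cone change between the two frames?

-2.4

The distance was about 6.1 in the first image and 3.7 in the second, so they moved 2.4 units closer together.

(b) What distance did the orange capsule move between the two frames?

3.3

From (6.1, 6.4) to (8.3, 4.0), the orange capsule covered √(2.2² + 2.4²) ≈ 3.3 units.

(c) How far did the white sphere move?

1.6

The white sphere was near (2.3, 1.9) before and (1.3, 3.1) after, so it travelled √(1.0² + 1.2²) ≈ 1.6 units.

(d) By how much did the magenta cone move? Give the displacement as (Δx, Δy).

(-2.4, 1.6)

From the two frames, the magenta cone sits at roughly (6.8, 4.4) before and (4.4, 6.0) after.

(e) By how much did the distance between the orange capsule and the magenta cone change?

+2.3

Before: roughly 2.1 units apart; after: 4.4. That's 2.3 units further apart.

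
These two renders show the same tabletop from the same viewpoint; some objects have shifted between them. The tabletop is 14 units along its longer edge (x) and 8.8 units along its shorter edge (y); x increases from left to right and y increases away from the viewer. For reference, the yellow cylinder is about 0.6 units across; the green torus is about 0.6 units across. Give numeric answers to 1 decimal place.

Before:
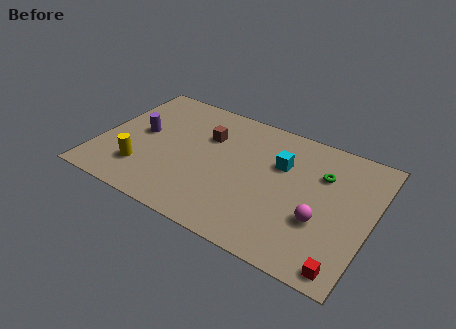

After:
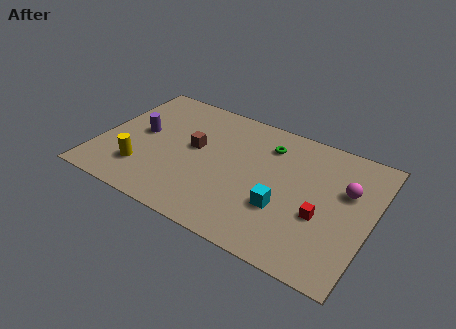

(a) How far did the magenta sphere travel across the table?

2.7

The magenta sphere was near (11.6, 3.1) before and (12.6, 5.6) after, so it travelled √(1.0² + 2.5²) ≈ 2.7 units.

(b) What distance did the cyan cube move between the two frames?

2.8

The cyan cube moved from about (9.2, 5.8) to (9.7, 3.0), a distance of √(0.5² + 2.8²) ≈ 2.8.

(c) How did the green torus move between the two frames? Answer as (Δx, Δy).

(-2.9, 0.7)

The green torus was at about (11.3, 6.1) and moved to about (8.4, 6.8).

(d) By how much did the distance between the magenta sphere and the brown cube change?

+0.9

They were about 6.9 units apart before and 7.8 after — 0.9 units further apart.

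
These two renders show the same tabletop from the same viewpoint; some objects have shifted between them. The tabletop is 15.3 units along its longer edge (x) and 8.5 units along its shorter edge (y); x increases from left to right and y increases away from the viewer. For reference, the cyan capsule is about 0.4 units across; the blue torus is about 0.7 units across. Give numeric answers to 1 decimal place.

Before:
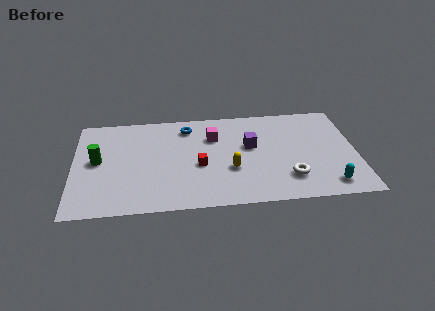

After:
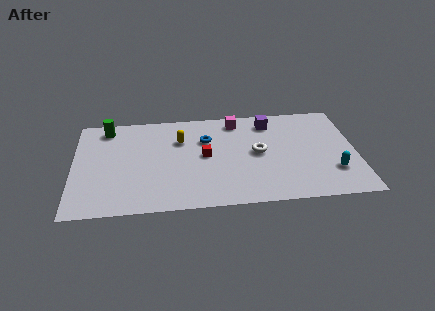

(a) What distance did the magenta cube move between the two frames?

1.8

The magenta cube moved from about (7.6, 6.0) to (8.9, 7.3), a distance of √(1.3² + 1.3²) ≈ 1.8.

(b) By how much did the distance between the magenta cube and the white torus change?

-2.5

They were about 5.6 units apart before and 3.1 after — 2.5 units closer together.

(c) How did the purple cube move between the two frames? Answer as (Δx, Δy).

(1.1, 2.0)

The purple cube started near (9.6, 5.0) and ended near (10.7, 7.0).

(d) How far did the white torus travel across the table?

2.8

From (11.6, 2.1) to (10.0, 4.4), the white torus covered √(1.6² + 2.3²) ≈ 2.8 units.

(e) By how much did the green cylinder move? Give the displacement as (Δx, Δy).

(0.5, 2.8)

The green cylinder started near (1.3, 4.5) and ended near (1.8, 7.3).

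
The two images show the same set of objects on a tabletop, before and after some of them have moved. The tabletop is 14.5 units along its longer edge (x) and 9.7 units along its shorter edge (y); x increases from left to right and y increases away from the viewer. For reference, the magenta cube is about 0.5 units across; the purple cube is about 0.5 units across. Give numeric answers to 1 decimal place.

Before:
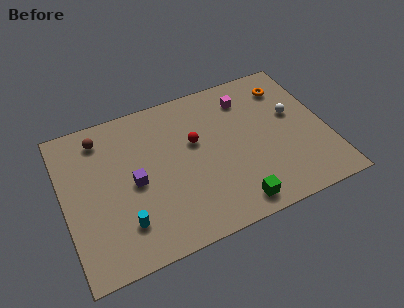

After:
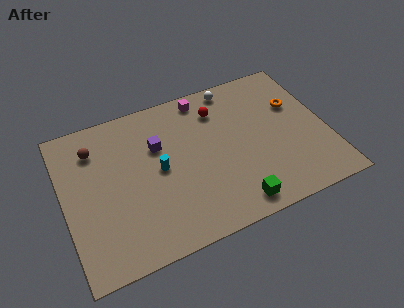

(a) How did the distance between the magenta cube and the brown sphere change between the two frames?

-1.8

Before: roughly 8.1 units apart; after: 6.3. That's 1.8 units closer together.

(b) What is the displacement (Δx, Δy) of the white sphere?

(-3.0, 3.0)

The white sphere started near (12.8, 5.7) and ended near (9.8, 8.7).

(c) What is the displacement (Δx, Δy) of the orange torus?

(0.3, -1.4)

From the two frames, the orange torus sits at roughly (12.7, 7.7) before and (13.0, 6.3) after.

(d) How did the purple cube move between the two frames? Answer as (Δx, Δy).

(1.5, 1.8)

From the two frames, the purple cube sits at roughly (3.8, 4.6) before and (5.3, 6.4) after.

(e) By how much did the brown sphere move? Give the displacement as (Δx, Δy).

(-0.4, -0.6)

The brown sphere was at about (2.3, 8.1) and moved to about (1.9, 7.5).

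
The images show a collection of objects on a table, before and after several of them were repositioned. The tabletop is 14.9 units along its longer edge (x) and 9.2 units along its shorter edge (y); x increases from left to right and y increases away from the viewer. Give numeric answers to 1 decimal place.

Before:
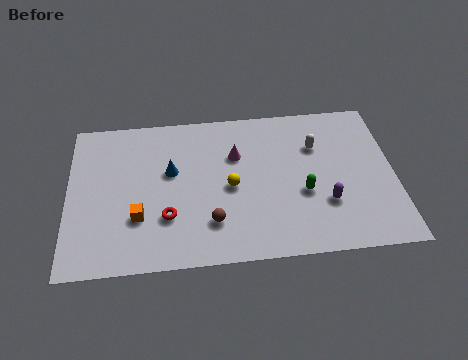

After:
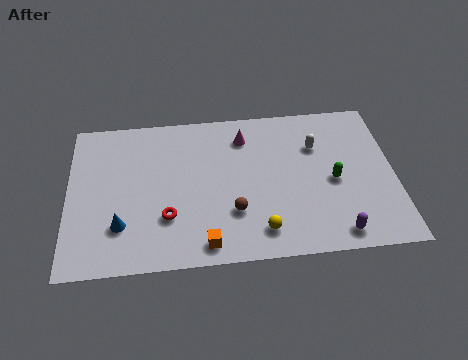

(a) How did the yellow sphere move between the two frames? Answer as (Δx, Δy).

(1.3, -2.7)

The yellow sphere was at about (7.4, 4.3) and moved to about (8.7, 1.6).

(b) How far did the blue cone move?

3.8

The blue cone moved from about (4.7, 5.5) to (2.4, 2.5), a distance of √(2.3² + 3.0²) ≈ 3.8.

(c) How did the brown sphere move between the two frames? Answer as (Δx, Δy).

(1.0, 0.5)

The brown sphere started near (6.5, 2.3) and ended near (7.5, 2.8).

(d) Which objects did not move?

the white capsule and the red torus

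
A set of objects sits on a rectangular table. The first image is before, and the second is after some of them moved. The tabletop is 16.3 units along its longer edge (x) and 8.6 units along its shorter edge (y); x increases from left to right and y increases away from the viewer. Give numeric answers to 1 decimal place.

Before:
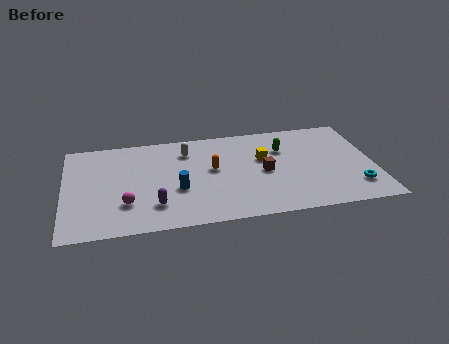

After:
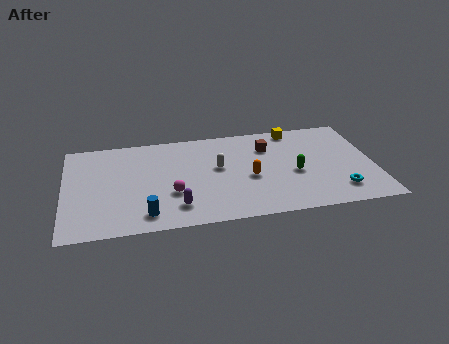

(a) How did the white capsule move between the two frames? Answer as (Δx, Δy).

(1.6, -1.8)

From the two frames, the white capsule sits at roughly (6.5, 6.7) before and (8.1, 4.9) after.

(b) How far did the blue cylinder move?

2.5

The blue cylinder was near (5.9, 3.3) before and (4.2, 1.4) after, so it travelled √(1.7² + 1.9²) ≈ 2.5 units.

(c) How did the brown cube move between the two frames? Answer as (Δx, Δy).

(0.3, 2.2)

The brown cube was at about (10.5, 4.1) and moved to about (10.8, 6.3).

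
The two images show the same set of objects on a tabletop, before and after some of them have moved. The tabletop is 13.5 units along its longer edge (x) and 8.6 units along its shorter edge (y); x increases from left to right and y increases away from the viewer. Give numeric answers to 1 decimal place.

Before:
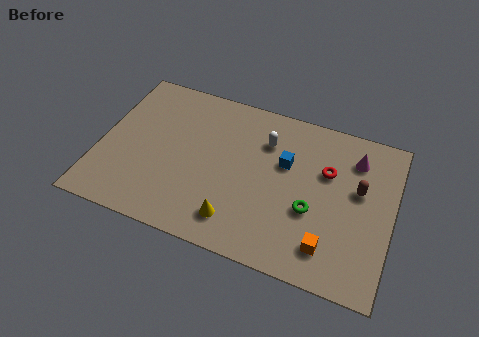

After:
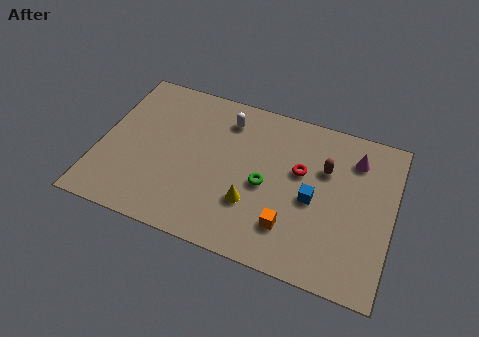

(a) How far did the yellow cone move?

1.3

The yellow cone moved from about (6.6, 1.6) to (7.2, 2.7), a distance of √(0.6² + 1.1²) ≈ 1.3.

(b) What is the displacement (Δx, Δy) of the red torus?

(-1.2, -0.4)

The red torus started near (10.4, 5.6) and ended near (9.2, 5.2).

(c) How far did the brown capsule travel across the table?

1.7

The brown capsule moved from about (11.9, 5.1) to (10.3, 5.7), a distance of √(1.6² + 0.6²) ≈ 1.7.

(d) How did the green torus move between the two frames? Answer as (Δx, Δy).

(-2.2, 0.6)

From the two frames, the green torus sits at roughly (9.9, 3.3) before and (7.7, 3.9) after.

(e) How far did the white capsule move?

2.0

The white capsule was near (7.5, 6.3) before and (5.6, 6.9) after, so it travelled √(1.9² + 0.6²) ≈ 2.0 units.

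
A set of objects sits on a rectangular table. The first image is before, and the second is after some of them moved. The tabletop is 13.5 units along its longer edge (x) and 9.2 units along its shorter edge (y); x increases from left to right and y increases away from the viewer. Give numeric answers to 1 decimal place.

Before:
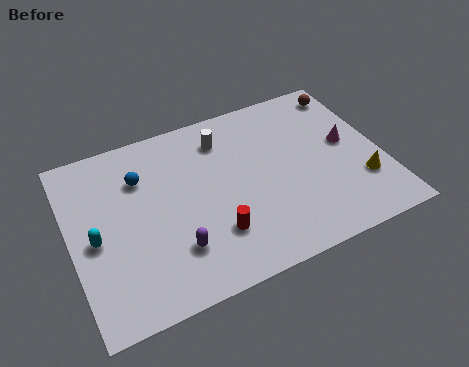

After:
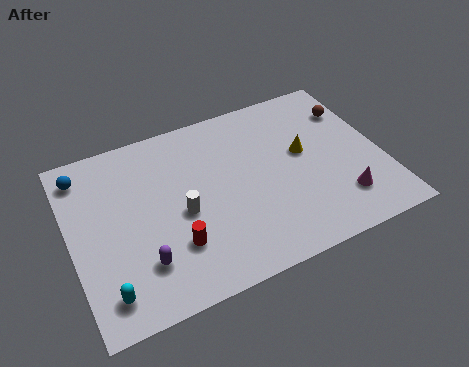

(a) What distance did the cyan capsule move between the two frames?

2.7

From (1.0, 4.2) to (1.2, 1.5), the cyan capsule covered √(0.2² + 2.7²) ≈ 2.7 units.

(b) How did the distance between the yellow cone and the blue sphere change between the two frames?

-0.3

The distance was about 10.0 in the first image and 9.7 in the second, so they moved 0.3 units closer together.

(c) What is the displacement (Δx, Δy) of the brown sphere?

(0.0, -1.1)

The brown sphere started near (12.6, 7.9) and ended near (12.6, 6.8).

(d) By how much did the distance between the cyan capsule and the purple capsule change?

-1.9

They were about 3.7 units apart before and 1.8 after — 1.9 units closer together.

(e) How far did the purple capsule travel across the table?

1.4

The purple capsule moved from about (4.2, 2.4) to (2.8, 2.3), a distance of √(1.4² + 0.1²) ≈ 1.4.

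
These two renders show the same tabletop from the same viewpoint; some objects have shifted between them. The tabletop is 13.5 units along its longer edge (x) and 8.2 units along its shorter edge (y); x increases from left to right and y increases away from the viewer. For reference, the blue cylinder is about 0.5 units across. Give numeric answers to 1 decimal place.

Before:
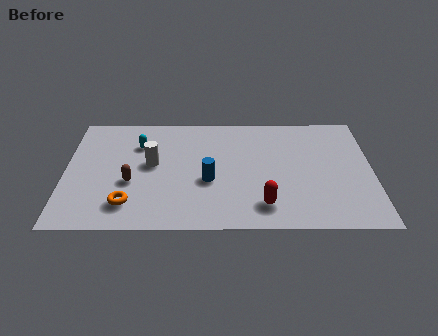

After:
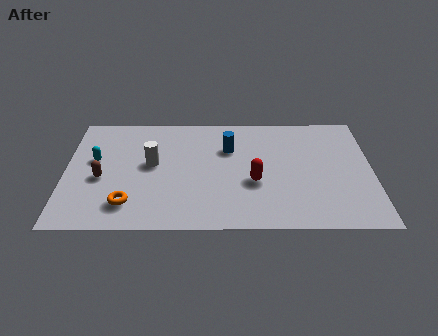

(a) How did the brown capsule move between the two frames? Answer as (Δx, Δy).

(-1.3, 0.3)

From the two frames, the brown capsule sits at roughly (2.9, 3.2) before and (1.6, 3.5) after.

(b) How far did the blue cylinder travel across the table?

2.5

From (6.3, 3.3) to (7.2, 5.6), the blue cylinder covered √(0.9² + 2.3²) ≈ 2.5 units.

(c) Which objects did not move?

the orange torus and the white cylinder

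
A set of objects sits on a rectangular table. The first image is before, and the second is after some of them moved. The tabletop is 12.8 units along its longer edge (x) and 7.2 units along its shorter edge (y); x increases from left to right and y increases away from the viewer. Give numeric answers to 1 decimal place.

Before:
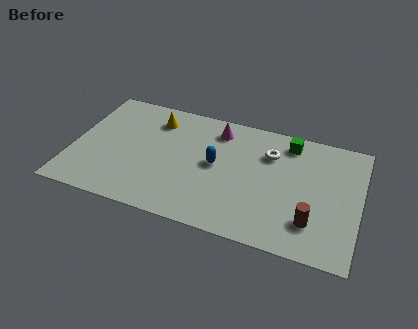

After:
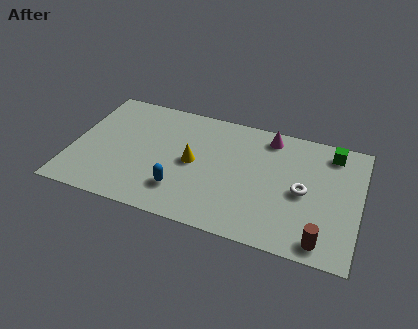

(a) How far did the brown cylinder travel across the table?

1.0

From (10.8, 1.8) to (11.3, 0.9), the brown cylinder covered √(0.5² + 0.9²) ≈ 1.0 units.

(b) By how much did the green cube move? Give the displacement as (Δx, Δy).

(1.9, 0.0)

The green cube was at about (9.5, 6.1) and moved to about (11.4, 6.1).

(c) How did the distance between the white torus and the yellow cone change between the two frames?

-0.3

Before: roughly 5.2 units apart; after: 4.9. That's 0.3 units closer together.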